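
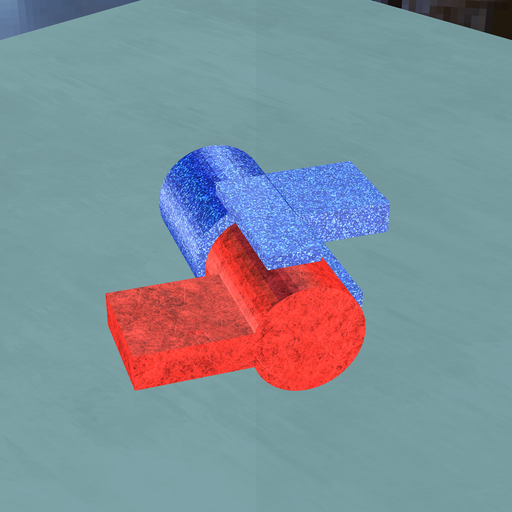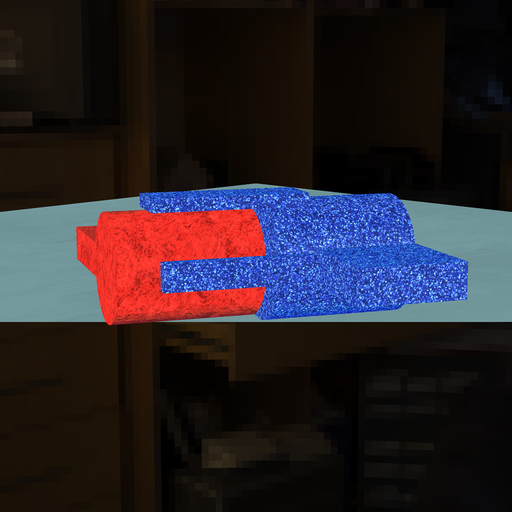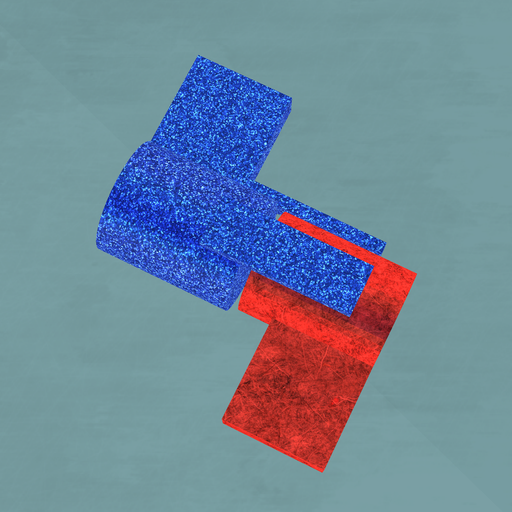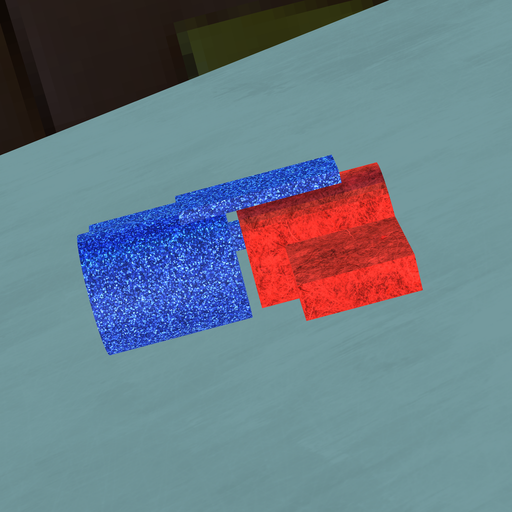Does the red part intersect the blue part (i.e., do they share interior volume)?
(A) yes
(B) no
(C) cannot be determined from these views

(B) no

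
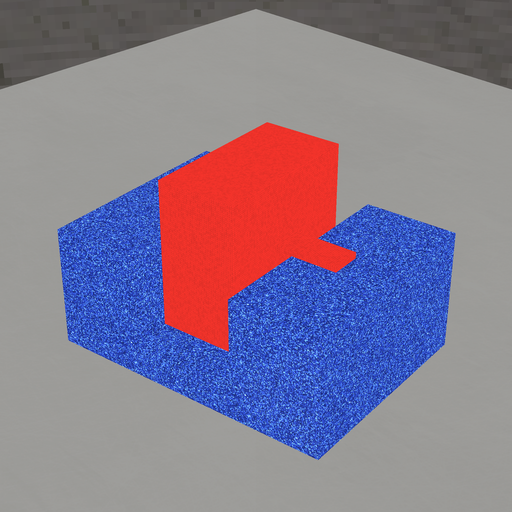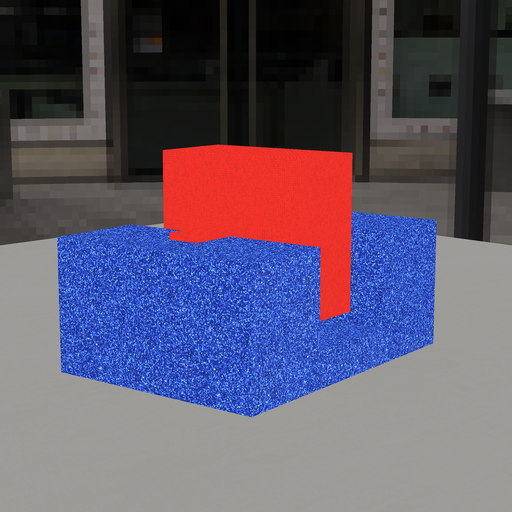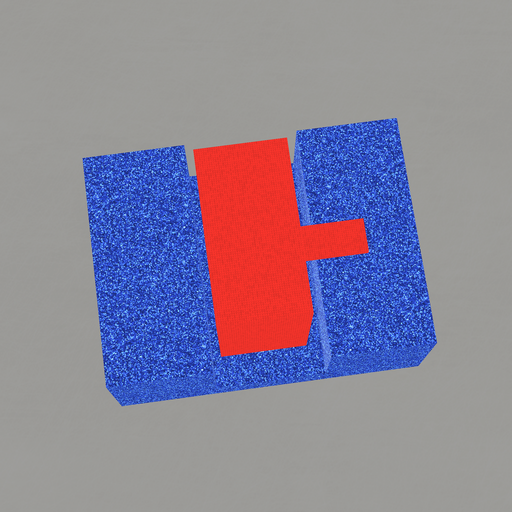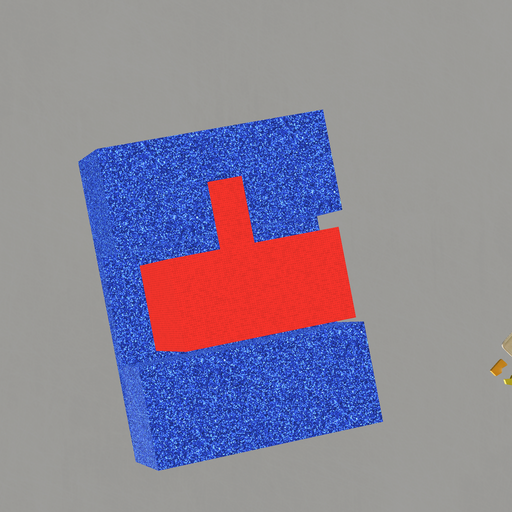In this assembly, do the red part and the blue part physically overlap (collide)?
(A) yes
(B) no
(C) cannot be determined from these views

(B) no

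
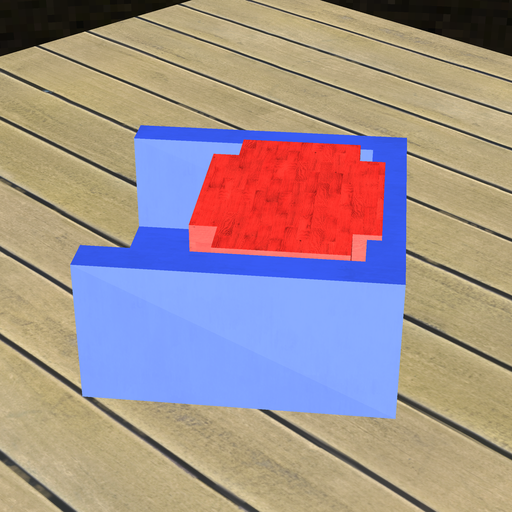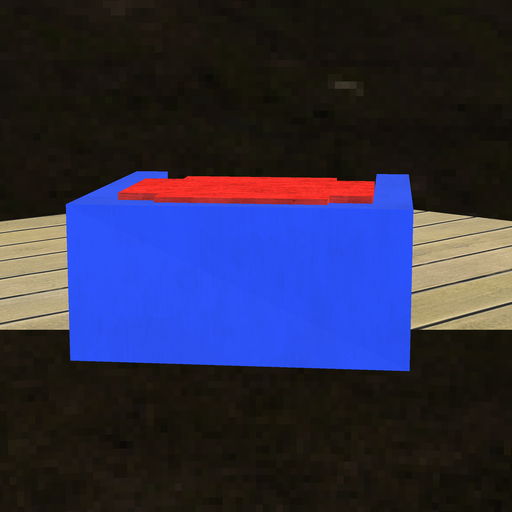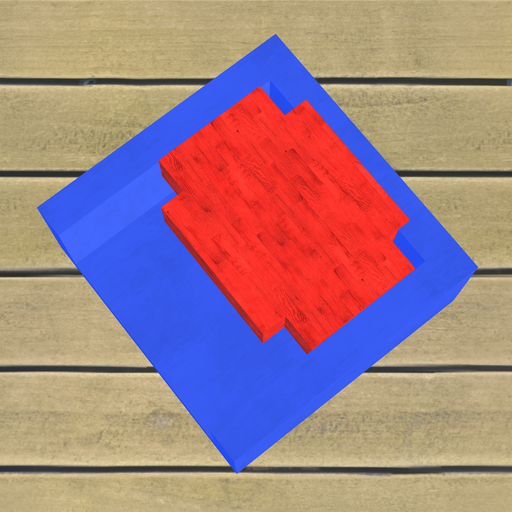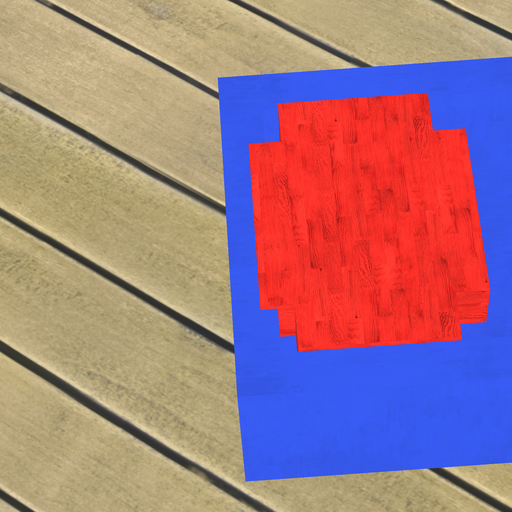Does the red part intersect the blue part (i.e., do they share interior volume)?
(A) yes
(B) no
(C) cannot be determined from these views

(A) yes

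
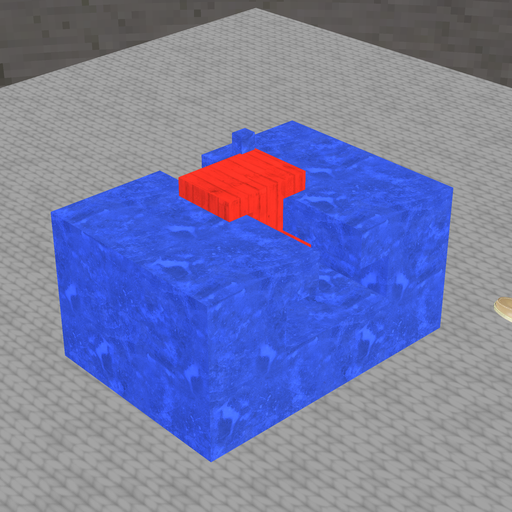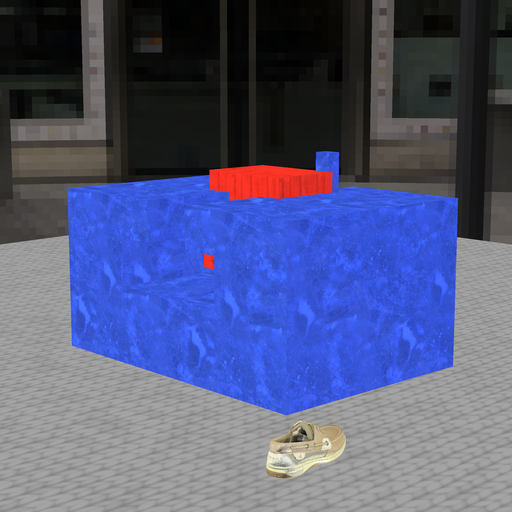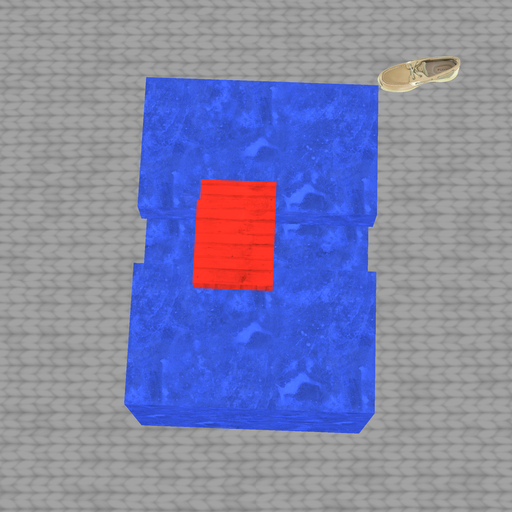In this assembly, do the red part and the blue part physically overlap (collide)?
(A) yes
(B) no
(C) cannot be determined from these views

(A) yes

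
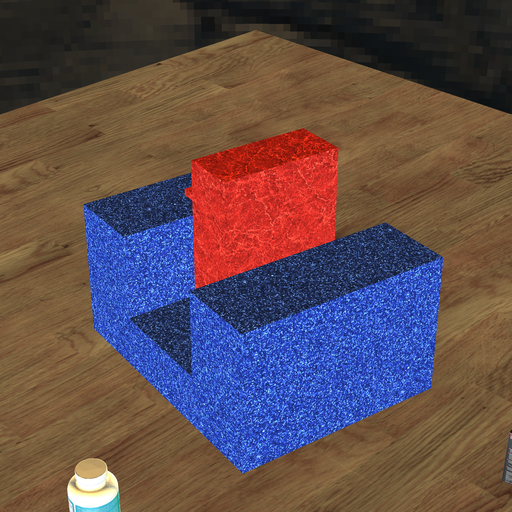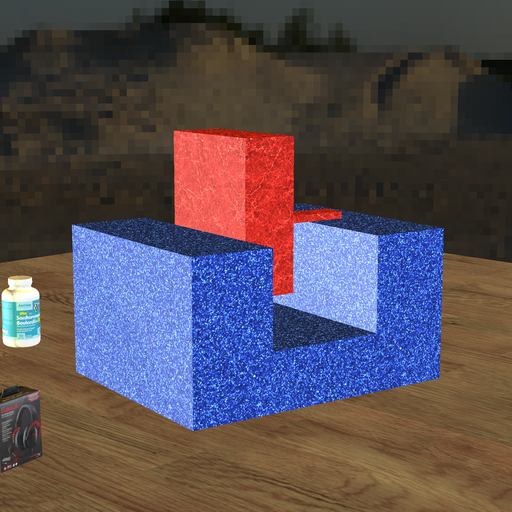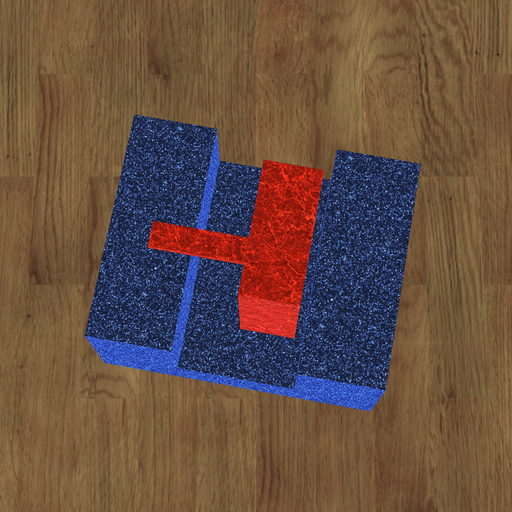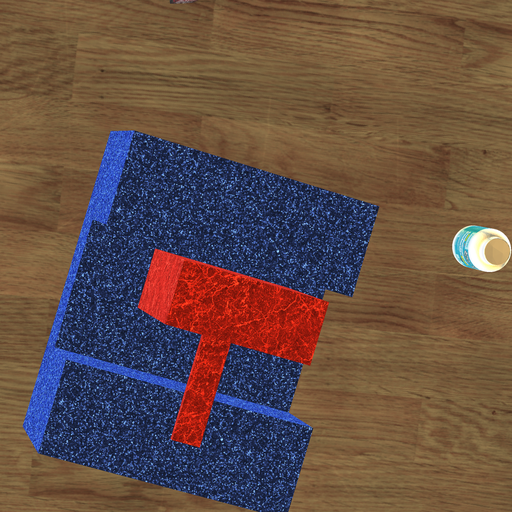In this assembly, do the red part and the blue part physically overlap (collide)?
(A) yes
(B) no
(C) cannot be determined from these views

(B) no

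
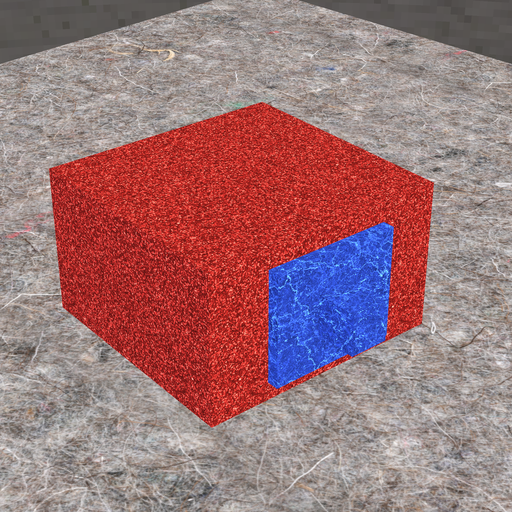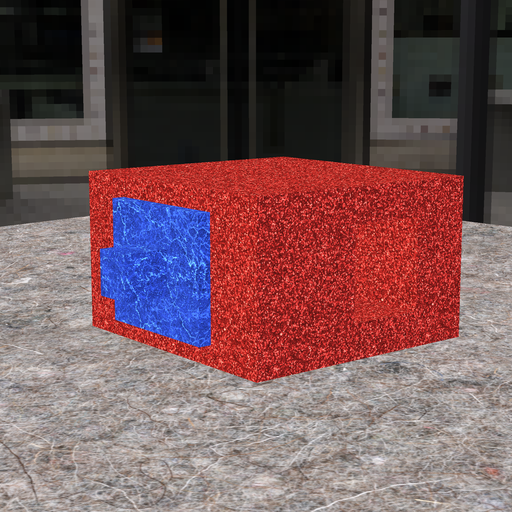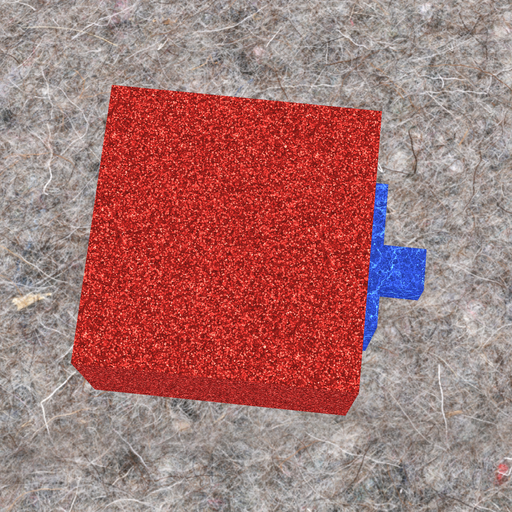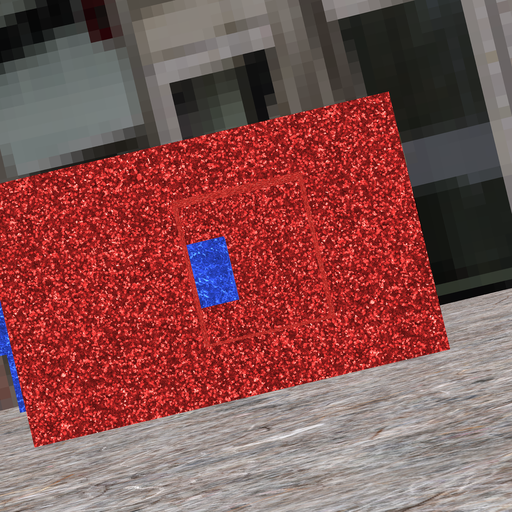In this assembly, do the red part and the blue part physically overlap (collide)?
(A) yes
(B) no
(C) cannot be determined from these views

(B) no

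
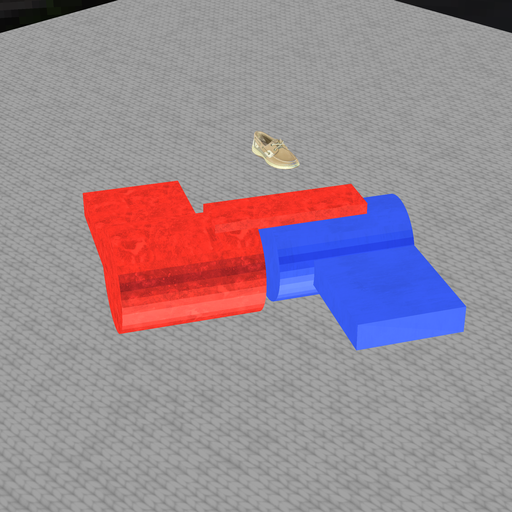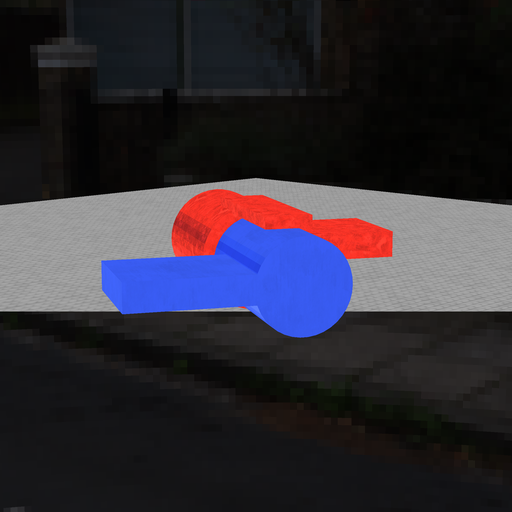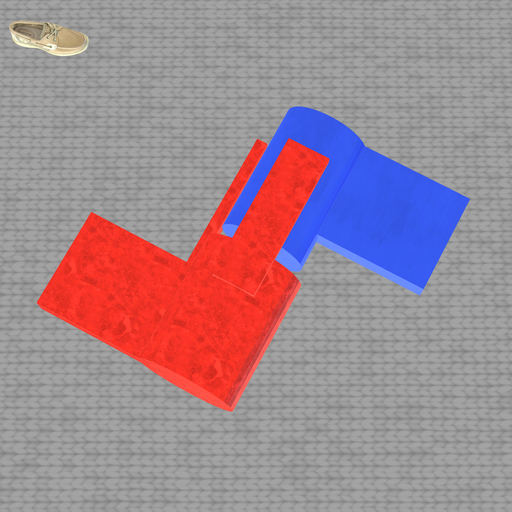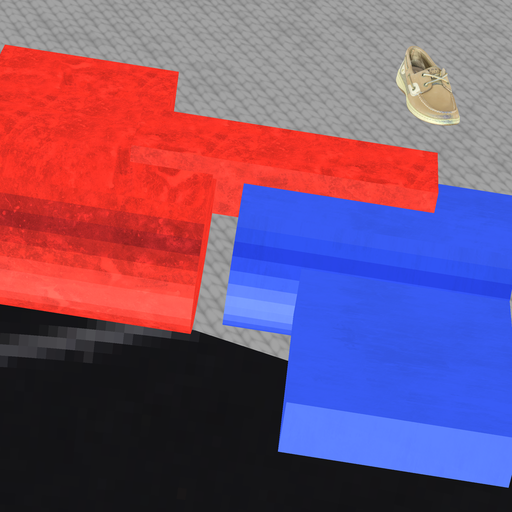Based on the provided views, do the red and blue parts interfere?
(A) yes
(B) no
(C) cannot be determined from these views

(B) no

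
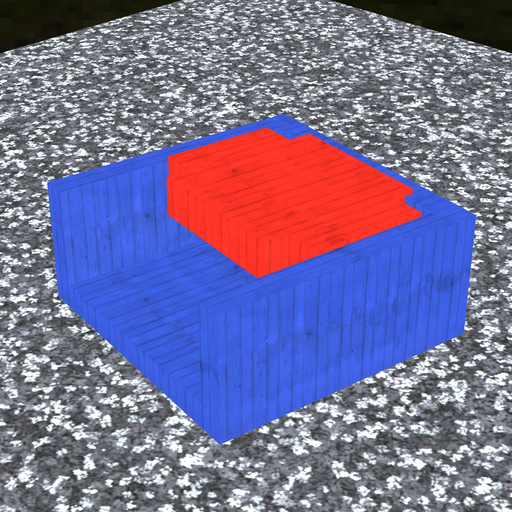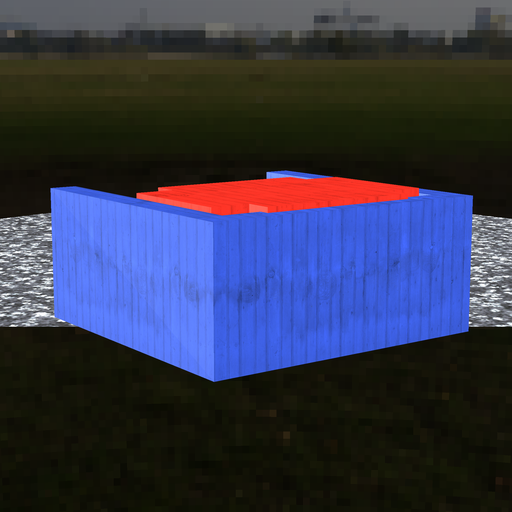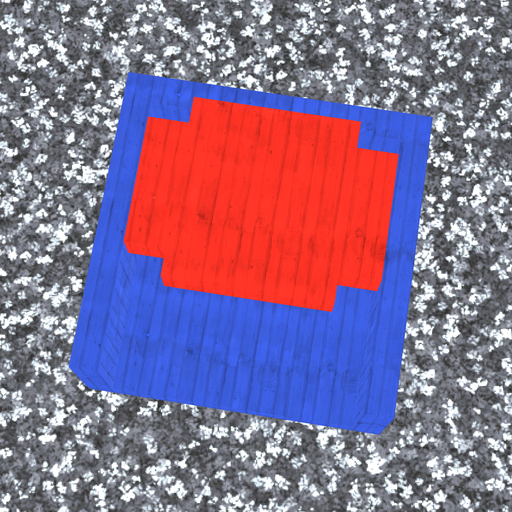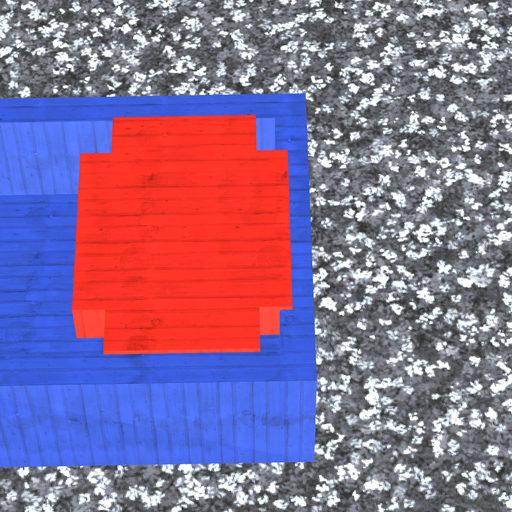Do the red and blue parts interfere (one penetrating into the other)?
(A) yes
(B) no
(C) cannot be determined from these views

(A) yes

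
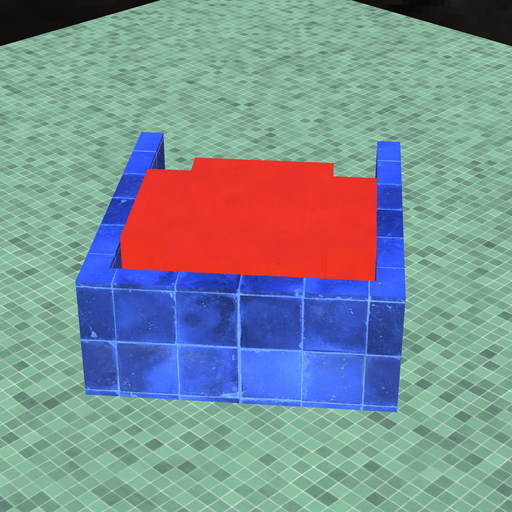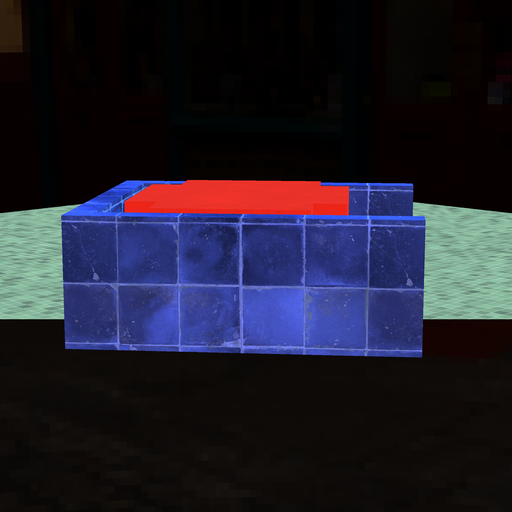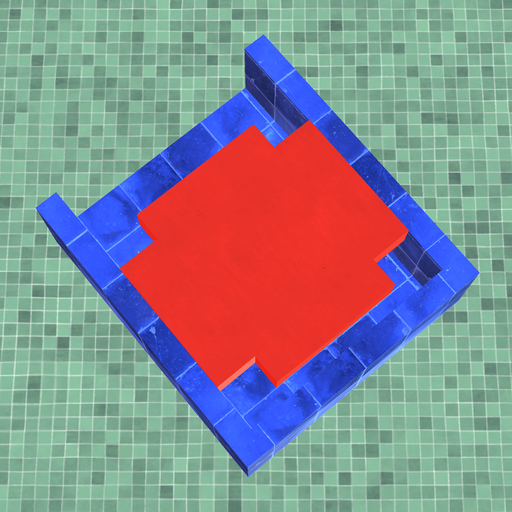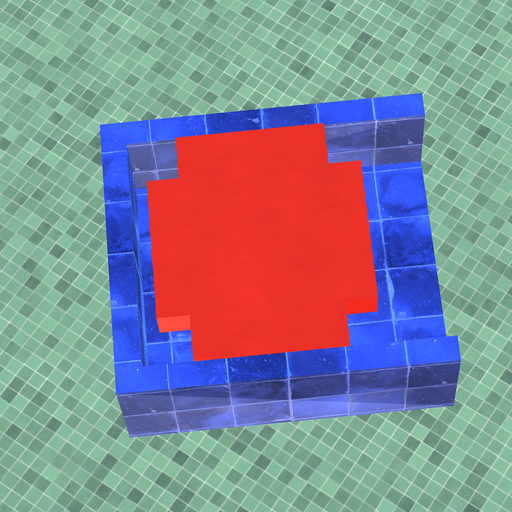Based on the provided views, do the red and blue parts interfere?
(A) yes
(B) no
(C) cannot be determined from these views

(B) no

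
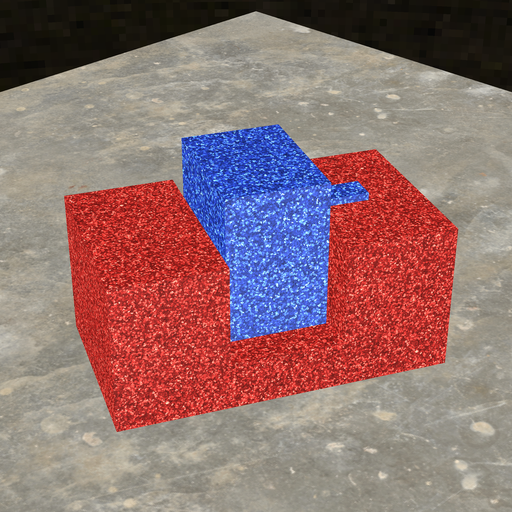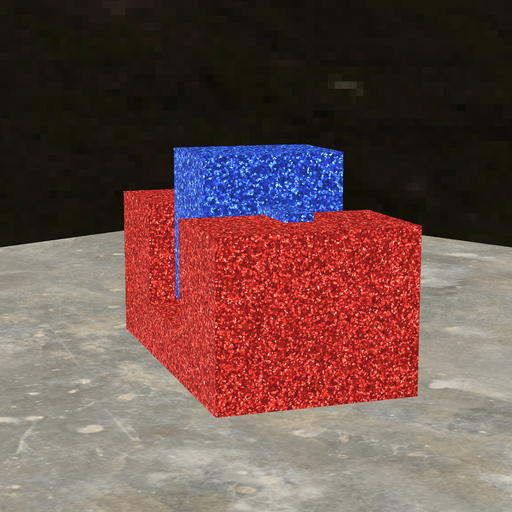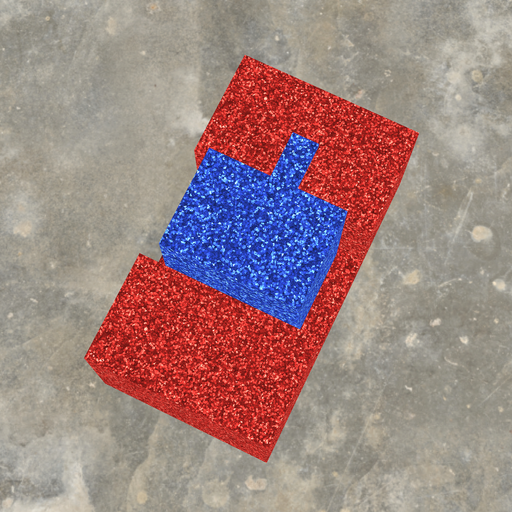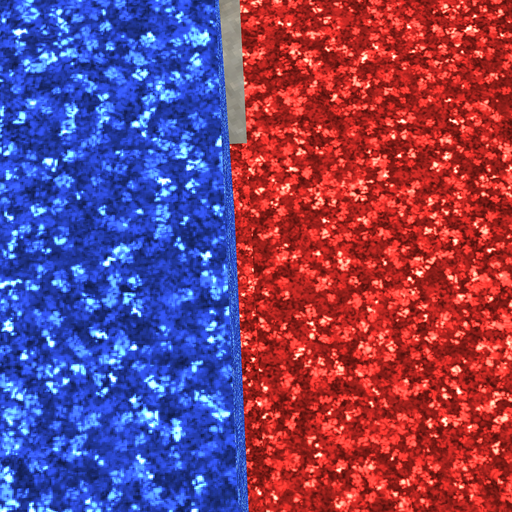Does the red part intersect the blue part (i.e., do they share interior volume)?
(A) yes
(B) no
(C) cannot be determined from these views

(B) no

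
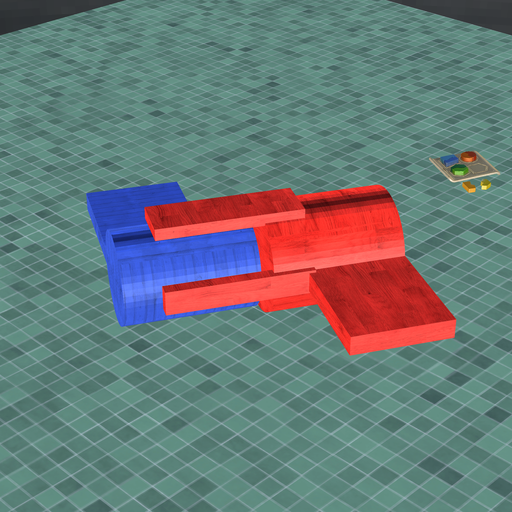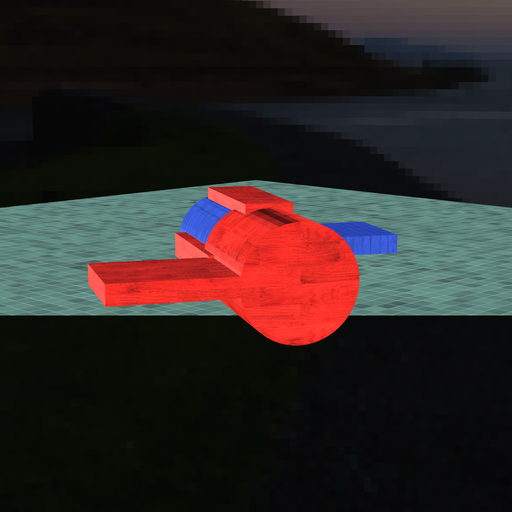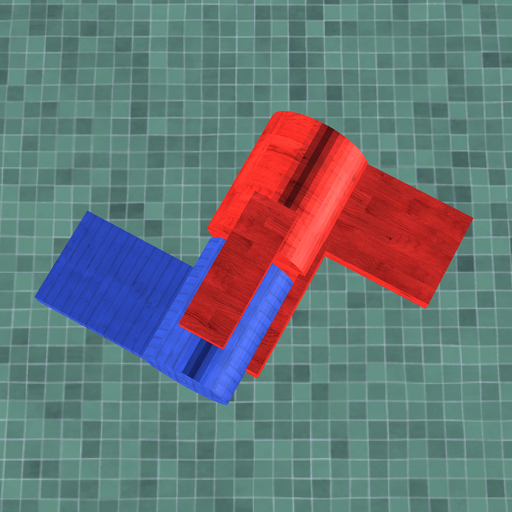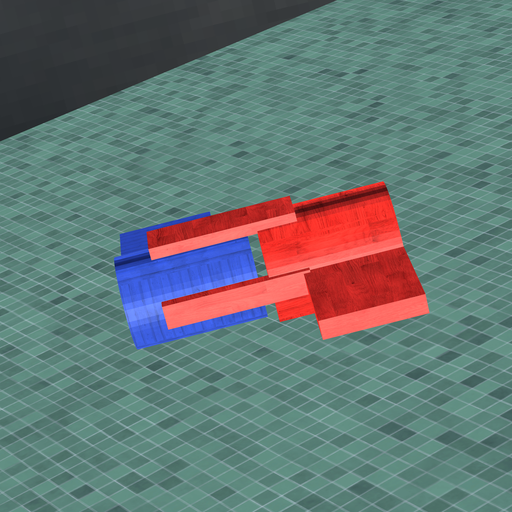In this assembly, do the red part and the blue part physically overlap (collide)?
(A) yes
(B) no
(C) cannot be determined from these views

(B) no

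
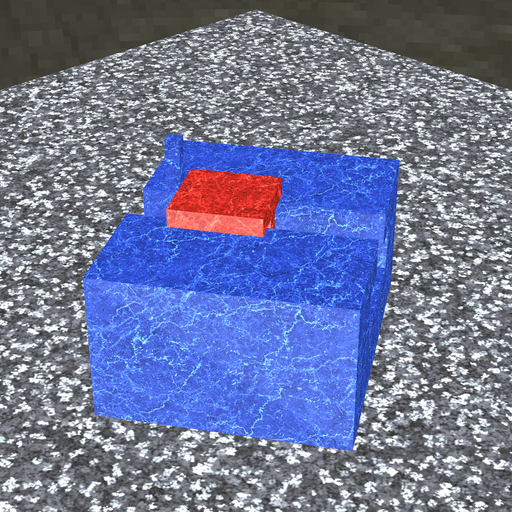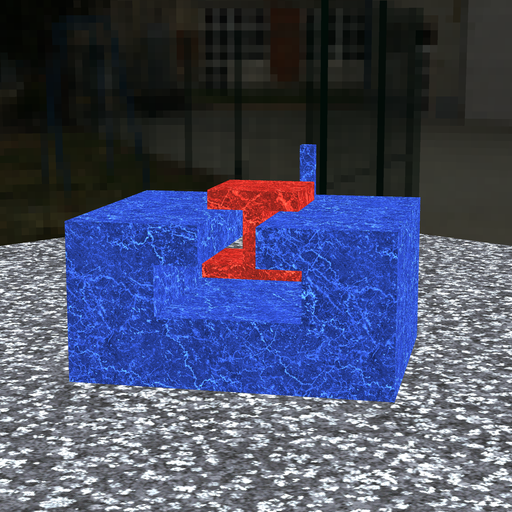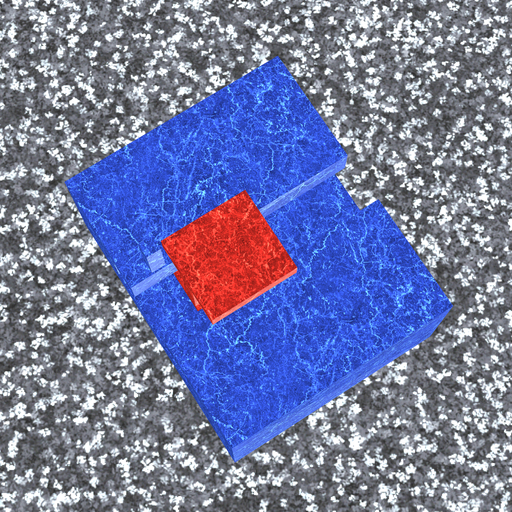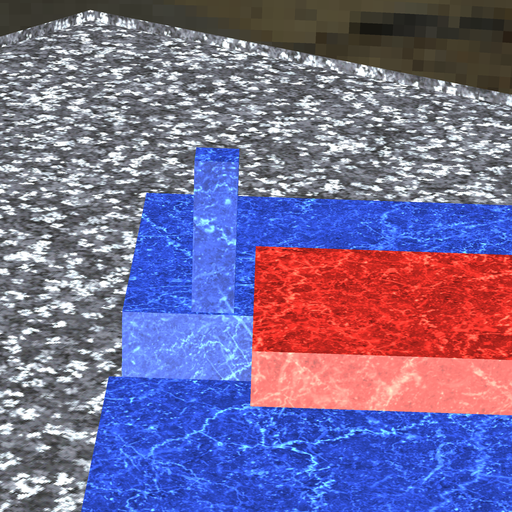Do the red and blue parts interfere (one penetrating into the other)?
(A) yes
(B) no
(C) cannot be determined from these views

(B) no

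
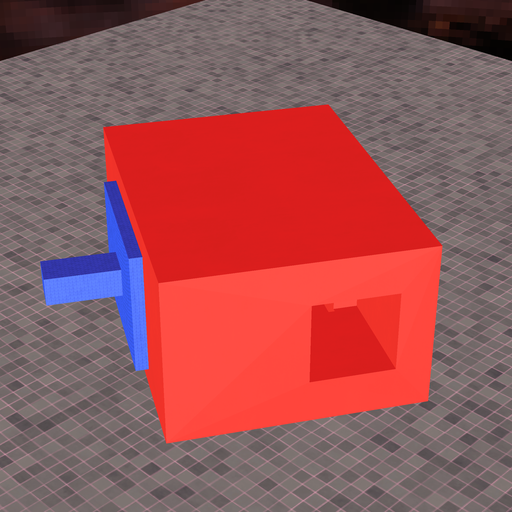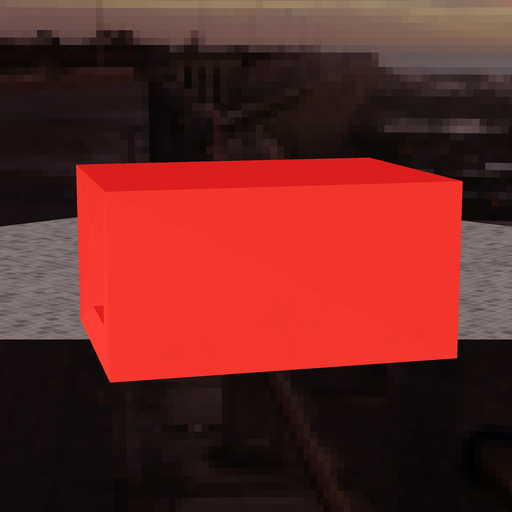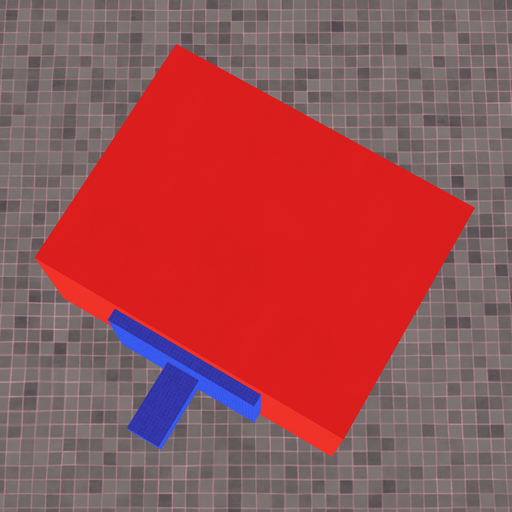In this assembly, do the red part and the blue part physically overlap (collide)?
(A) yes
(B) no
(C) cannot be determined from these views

(C) cannot be determined from these views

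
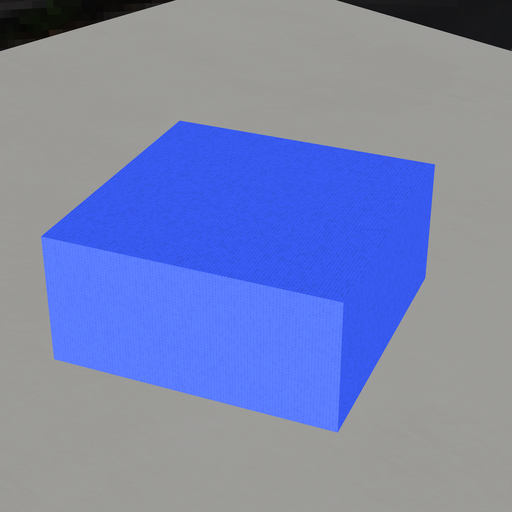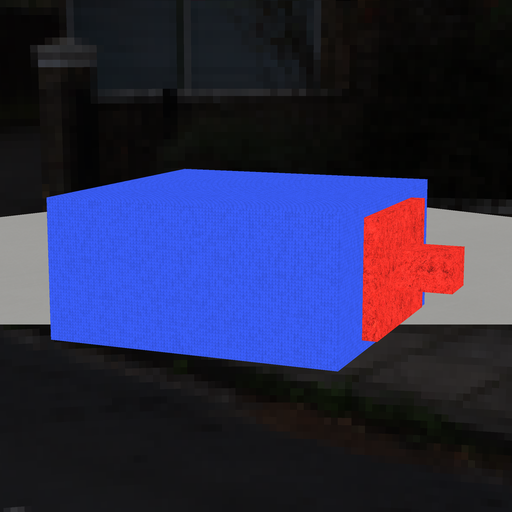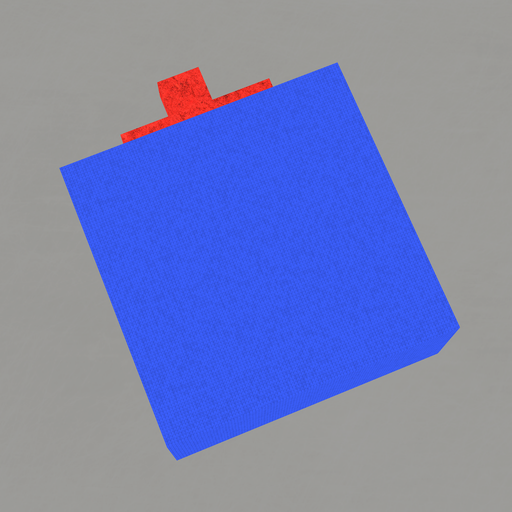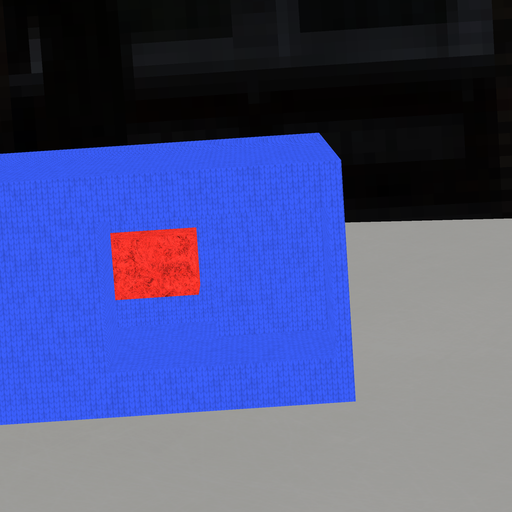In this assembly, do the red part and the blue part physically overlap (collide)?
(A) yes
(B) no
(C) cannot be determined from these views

(B) no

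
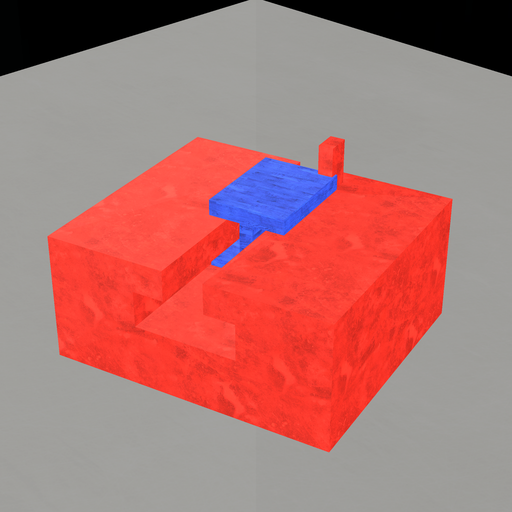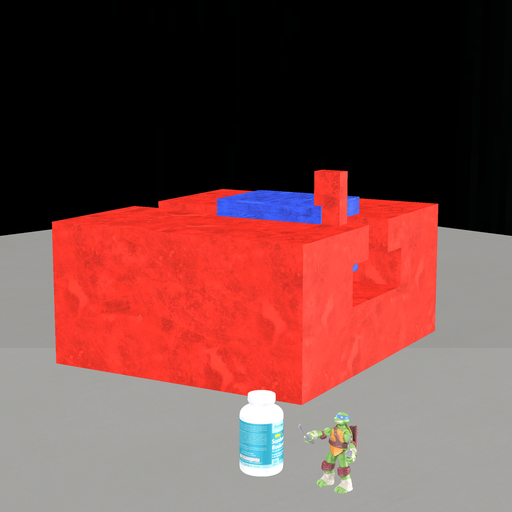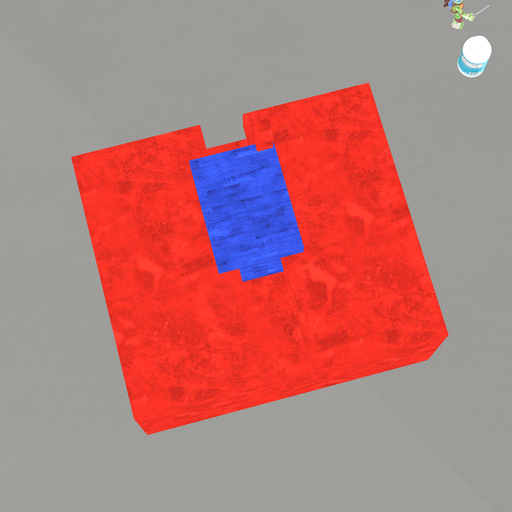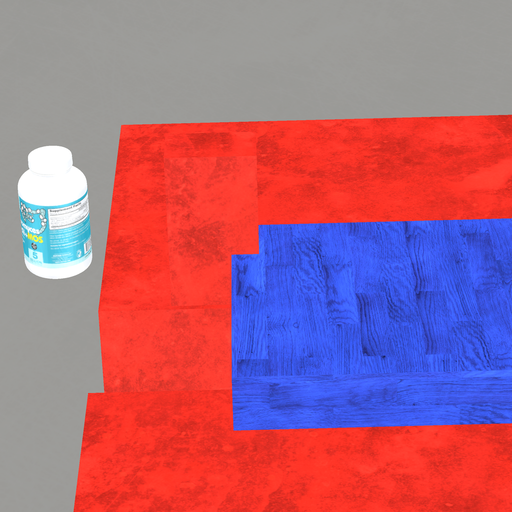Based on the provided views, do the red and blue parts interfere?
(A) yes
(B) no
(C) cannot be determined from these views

(A) yes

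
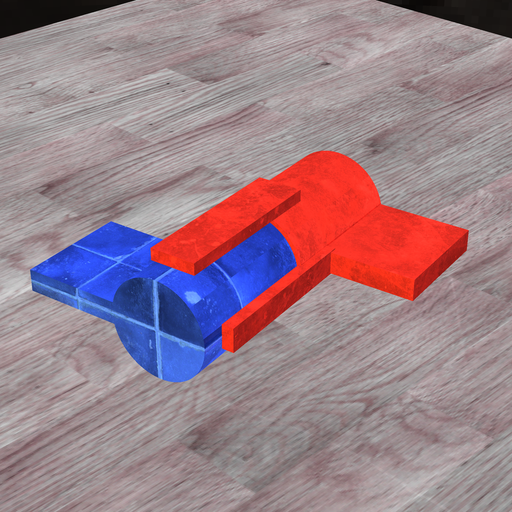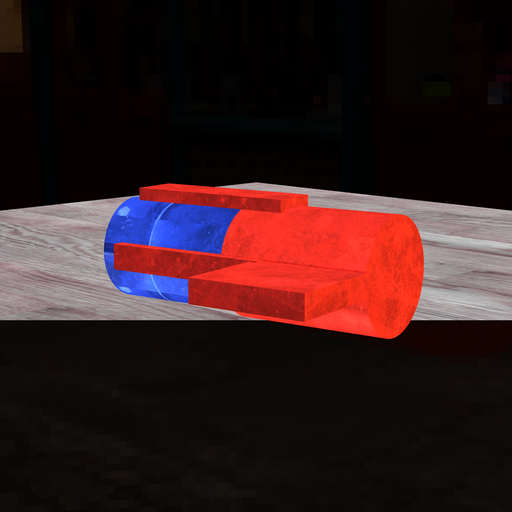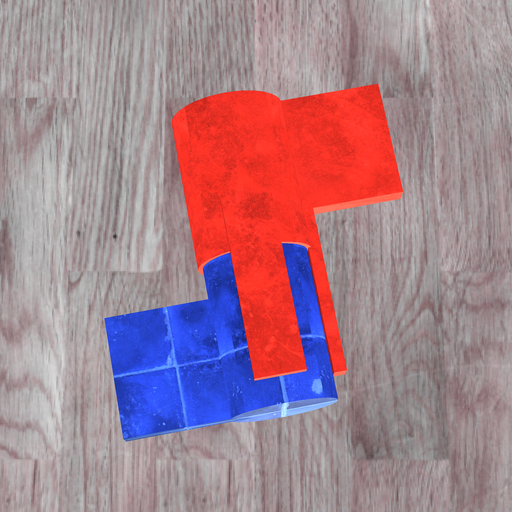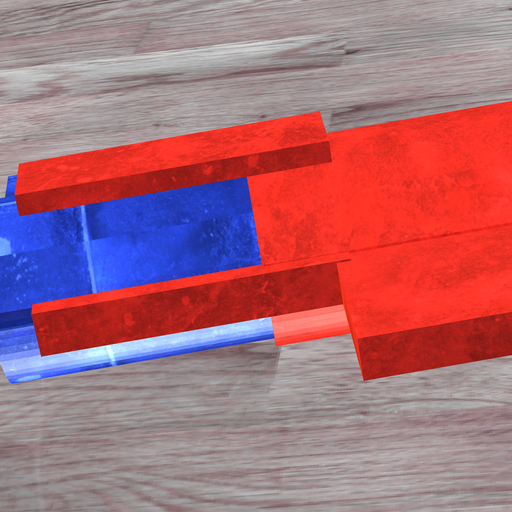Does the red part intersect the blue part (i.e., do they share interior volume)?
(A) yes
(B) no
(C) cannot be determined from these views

(A) yes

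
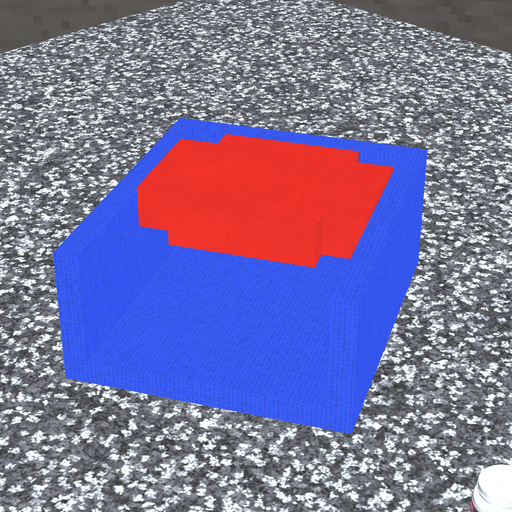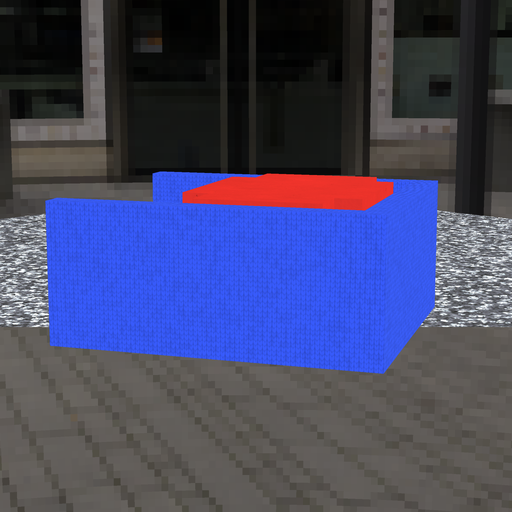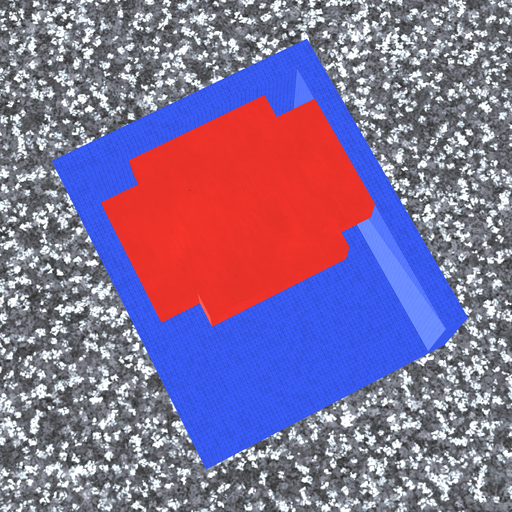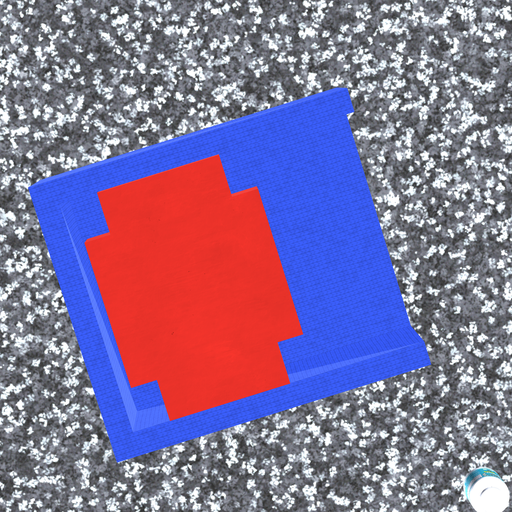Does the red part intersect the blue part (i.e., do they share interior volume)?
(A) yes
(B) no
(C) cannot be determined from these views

(B) no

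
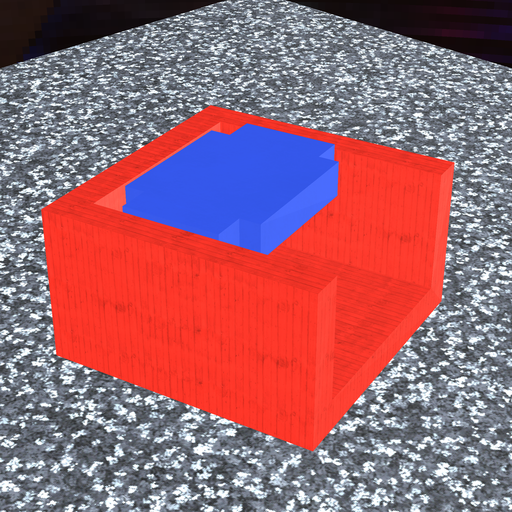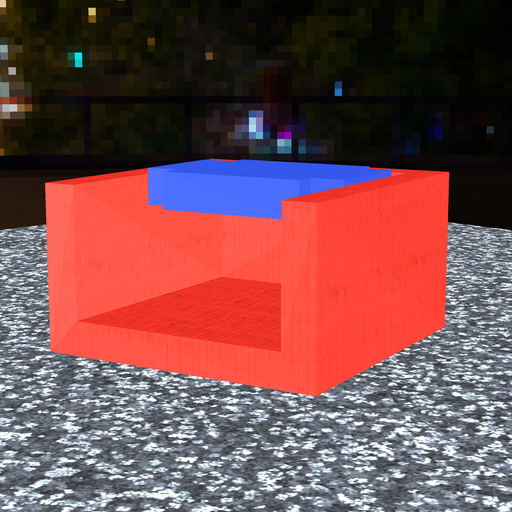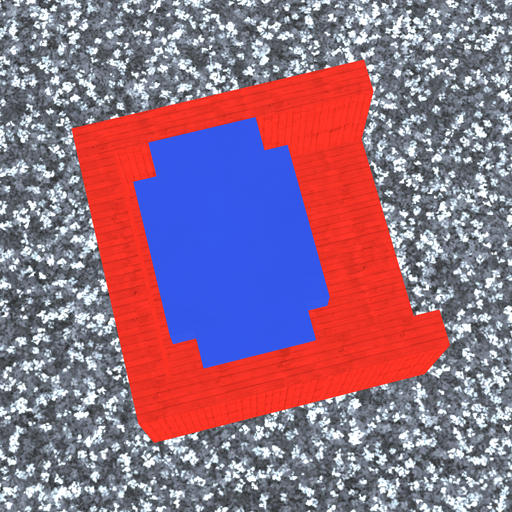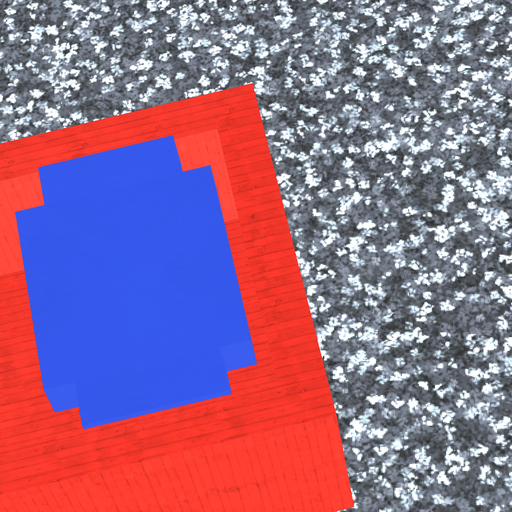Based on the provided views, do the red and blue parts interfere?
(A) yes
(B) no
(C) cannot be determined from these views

(B) no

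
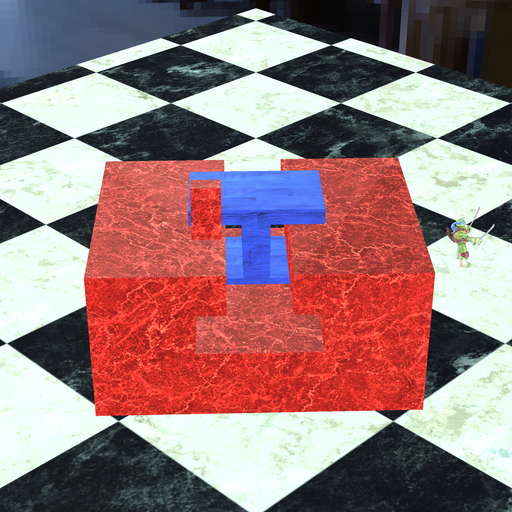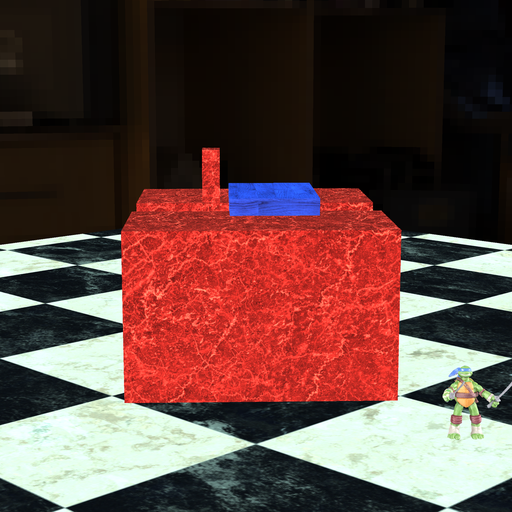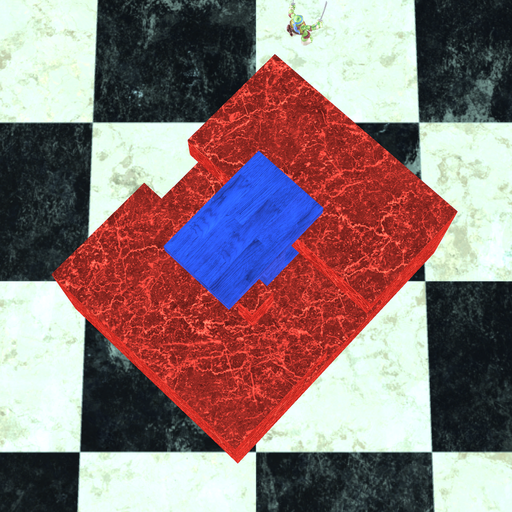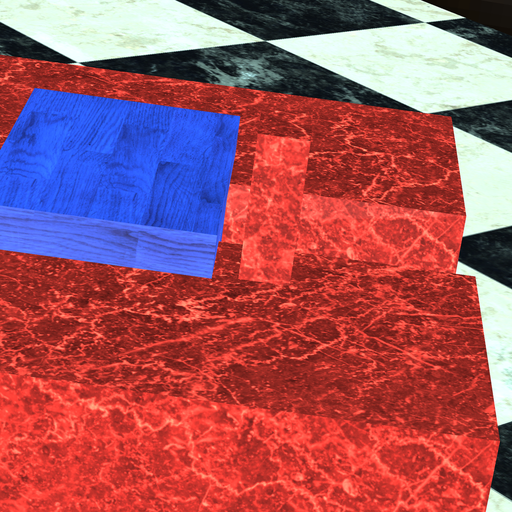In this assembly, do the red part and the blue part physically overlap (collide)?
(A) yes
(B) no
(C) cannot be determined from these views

(B) no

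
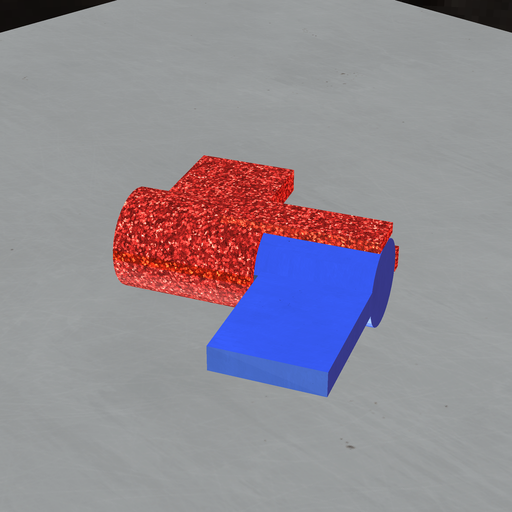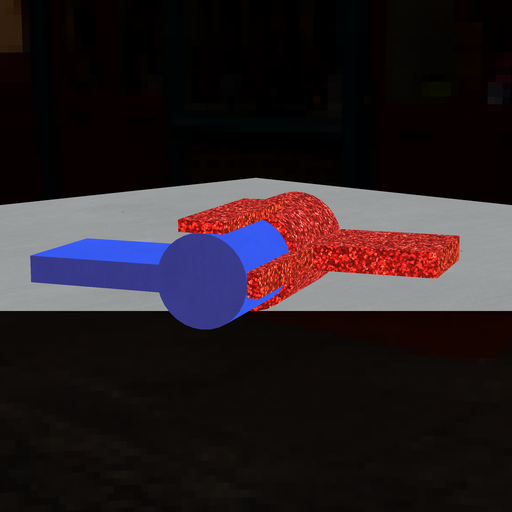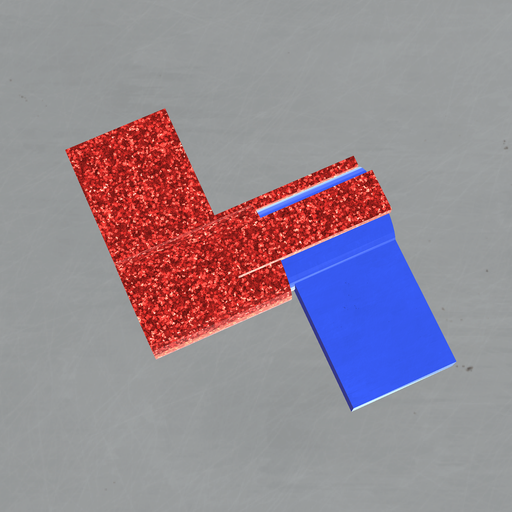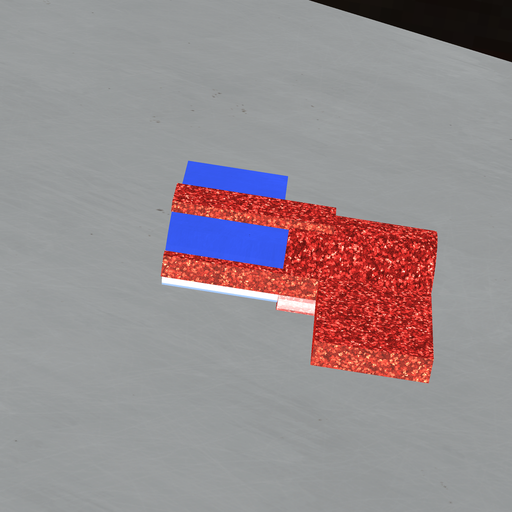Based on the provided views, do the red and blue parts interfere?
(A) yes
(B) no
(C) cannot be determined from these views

(A) yes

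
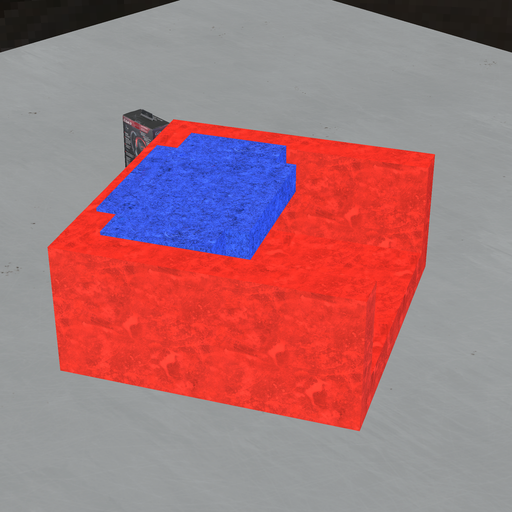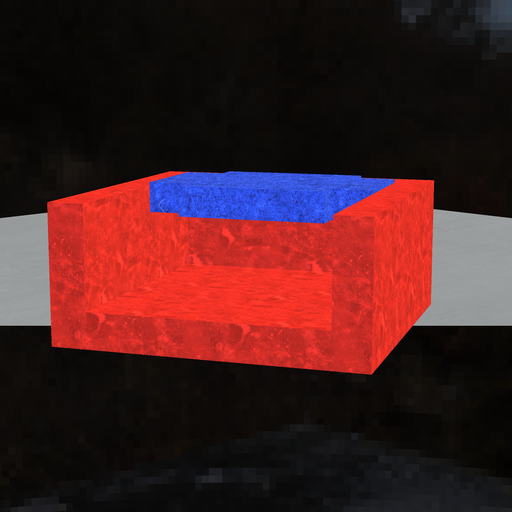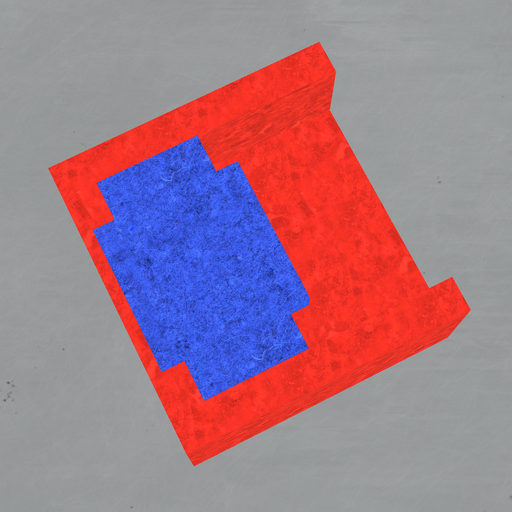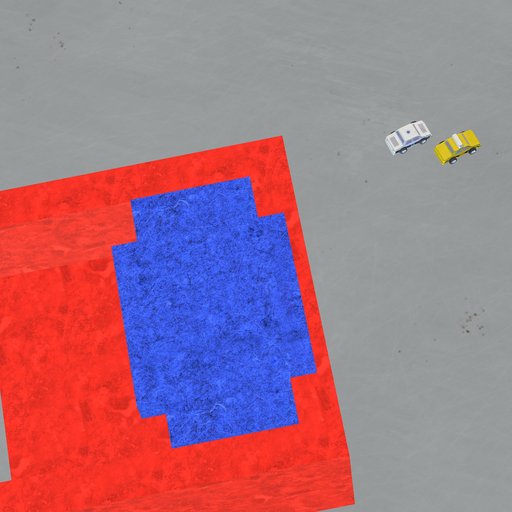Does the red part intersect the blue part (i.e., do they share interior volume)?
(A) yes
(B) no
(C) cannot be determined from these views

(A) yes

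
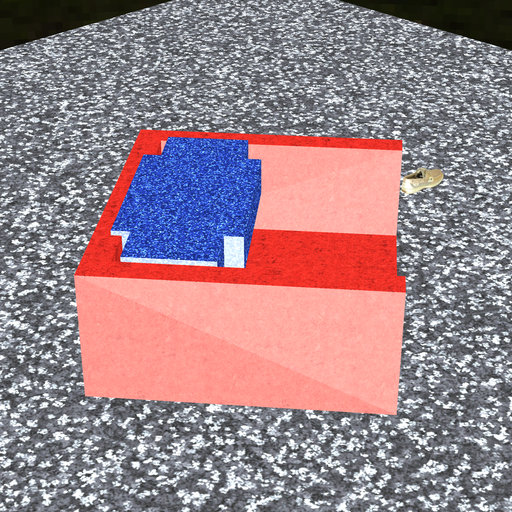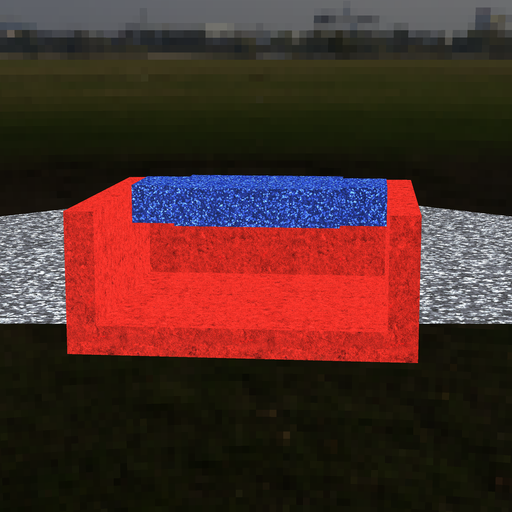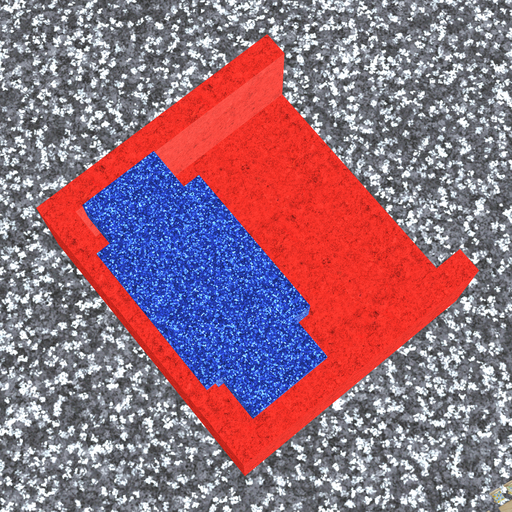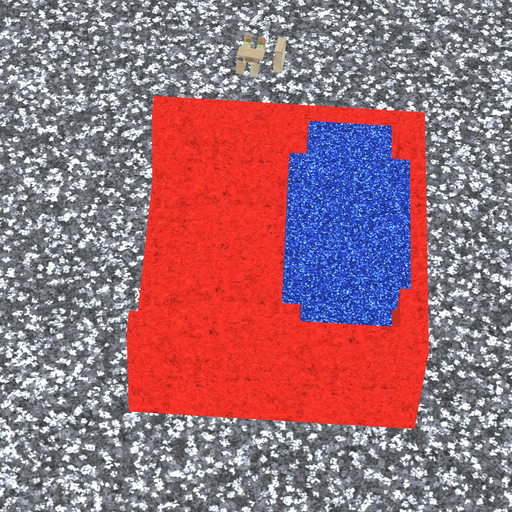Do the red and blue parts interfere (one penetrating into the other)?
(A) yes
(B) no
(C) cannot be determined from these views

(A) yes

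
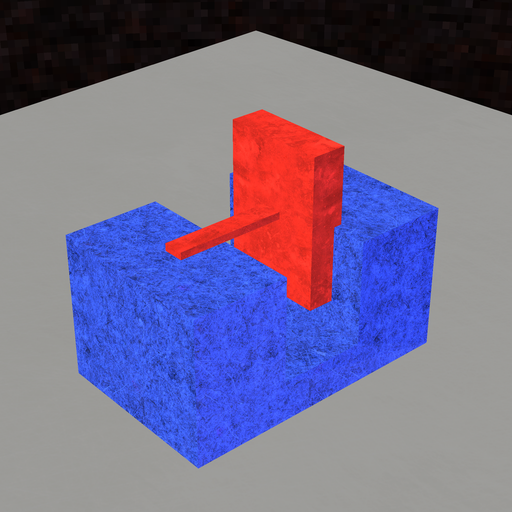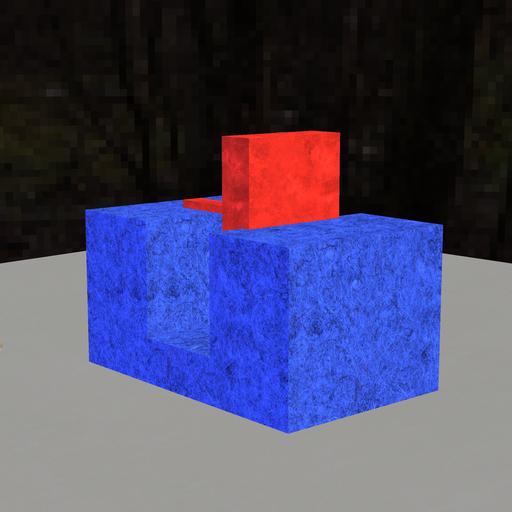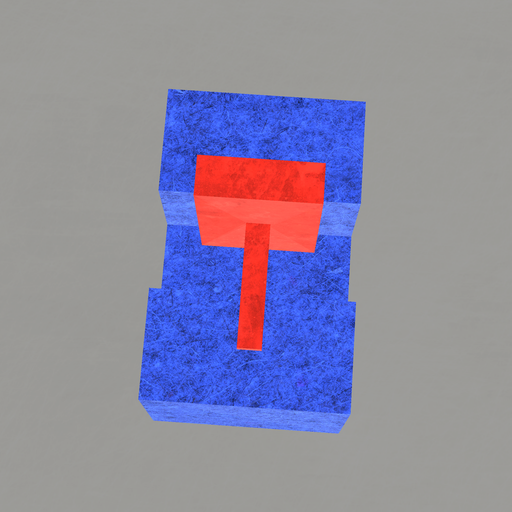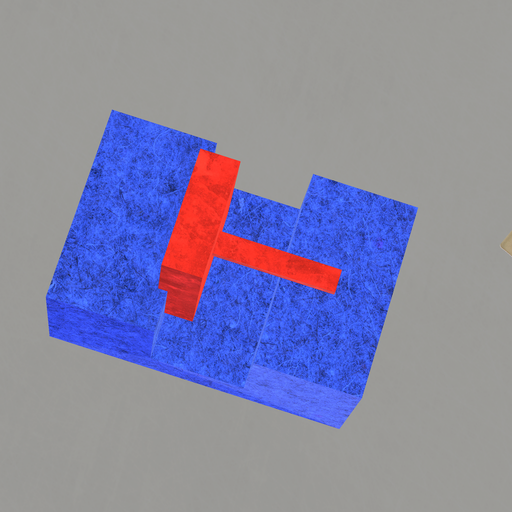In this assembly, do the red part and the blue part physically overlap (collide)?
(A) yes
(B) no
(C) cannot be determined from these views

(A) yes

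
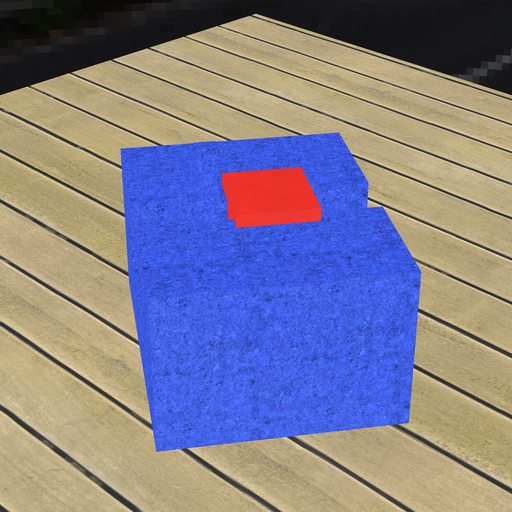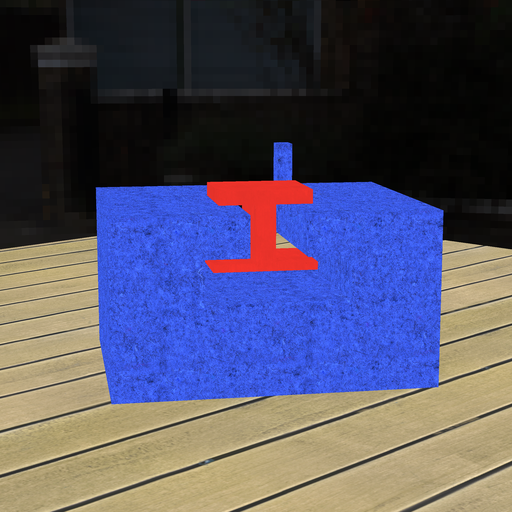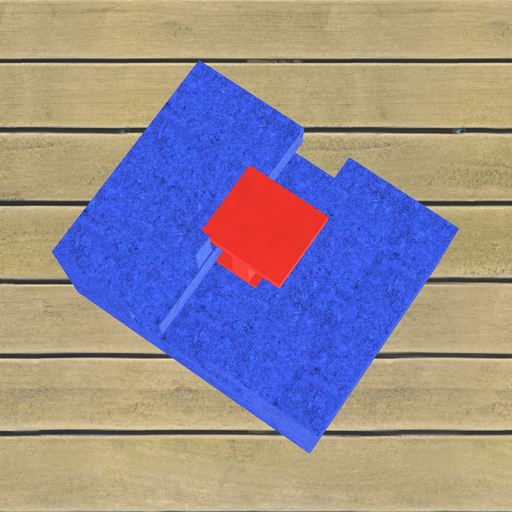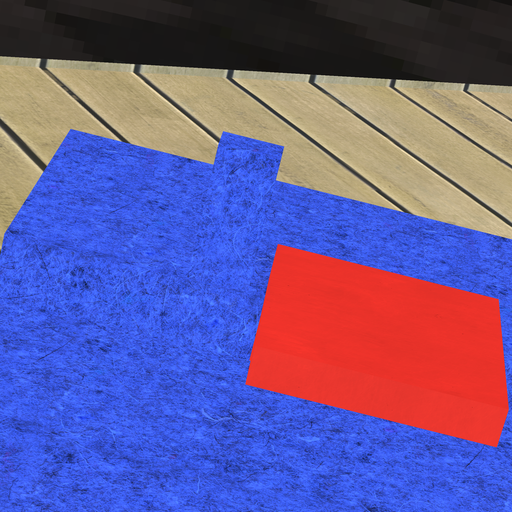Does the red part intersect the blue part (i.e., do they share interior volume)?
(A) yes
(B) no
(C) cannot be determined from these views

(B) no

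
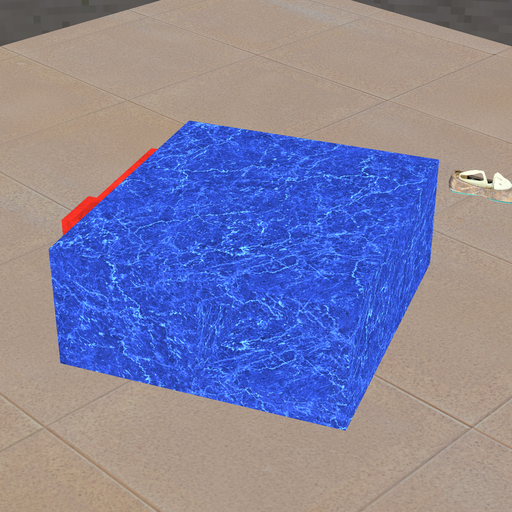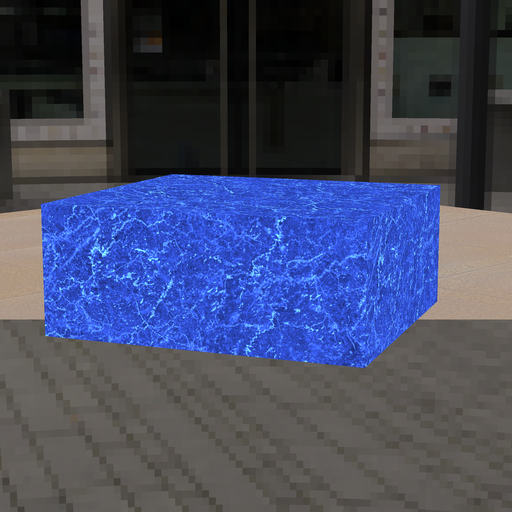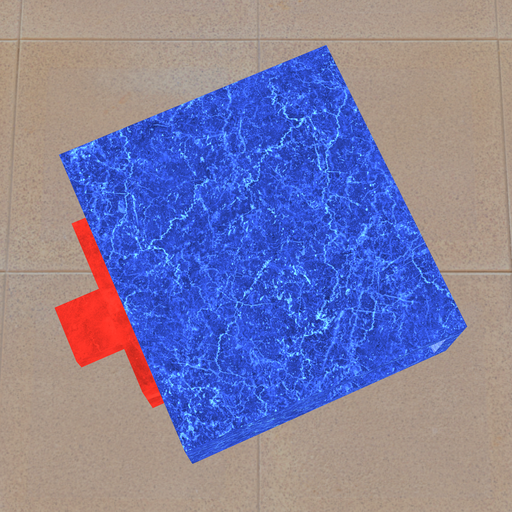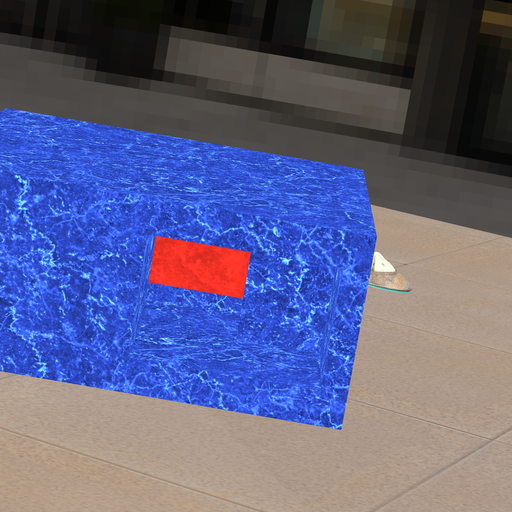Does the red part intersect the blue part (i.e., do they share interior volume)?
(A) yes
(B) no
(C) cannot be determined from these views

(A) yes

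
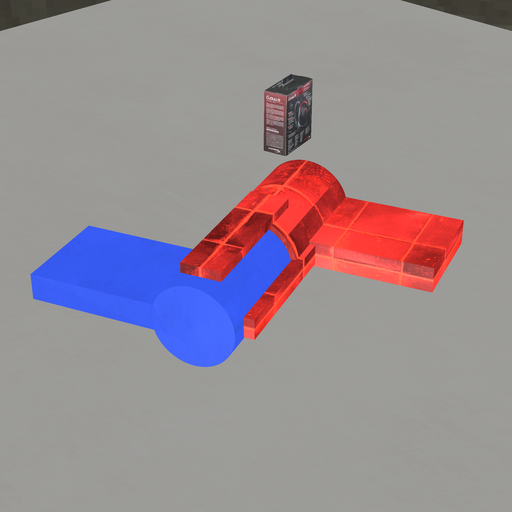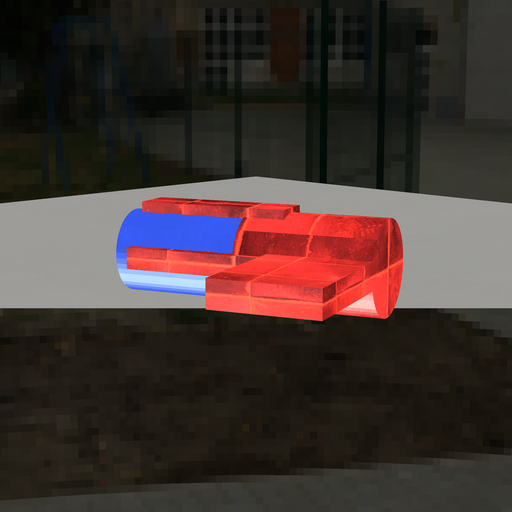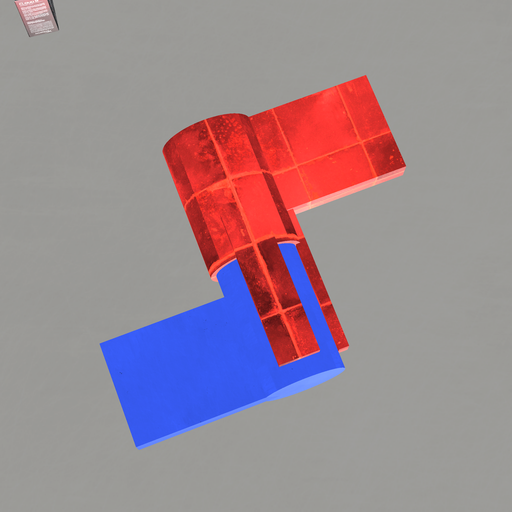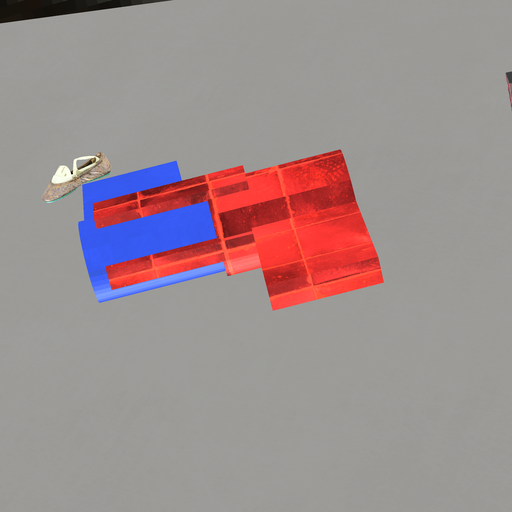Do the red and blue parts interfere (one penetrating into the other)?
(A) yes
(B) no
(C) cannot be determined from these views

(A) yes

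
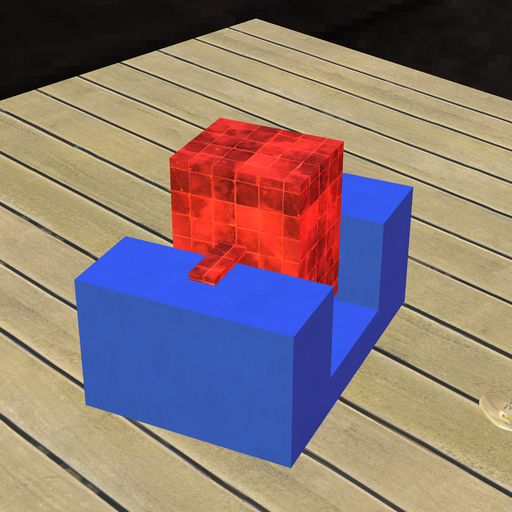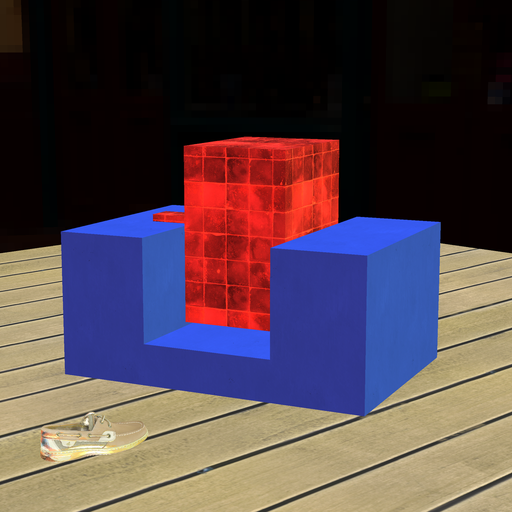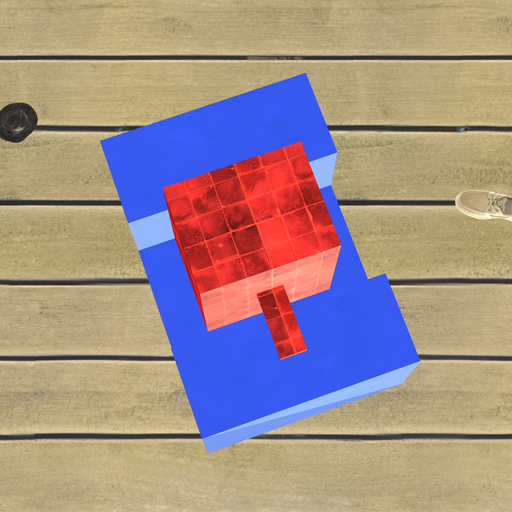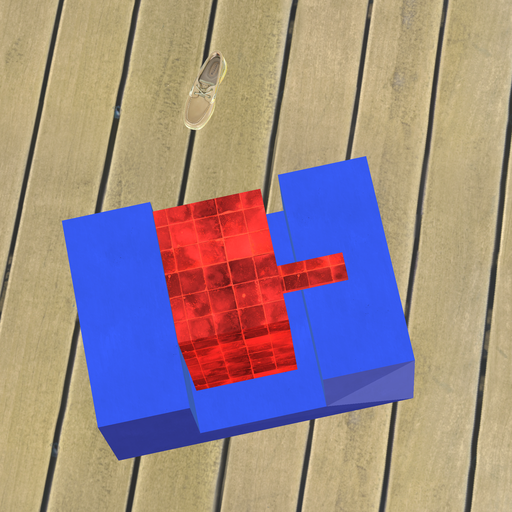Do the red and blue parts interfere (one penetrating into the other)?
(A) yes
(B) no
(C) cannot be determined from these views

(B) no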